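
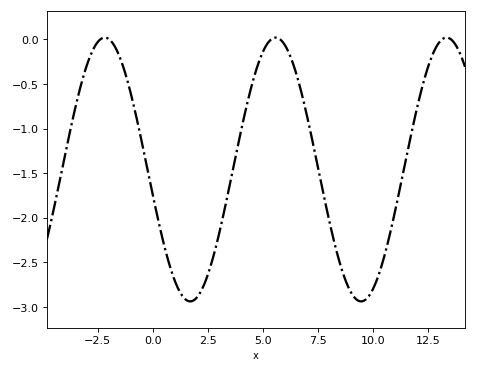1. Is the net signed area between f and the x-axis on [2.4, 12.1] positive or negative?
negative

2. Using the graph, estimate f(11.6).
-1.21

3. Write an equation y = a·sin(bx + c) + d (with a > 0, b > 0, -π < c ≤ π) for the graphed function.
y = 1.48sin(0.81x - 2.94) - 1.46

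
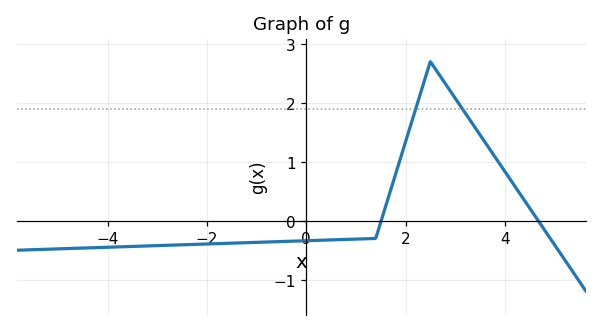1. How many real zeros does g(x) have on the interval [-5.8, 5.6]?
2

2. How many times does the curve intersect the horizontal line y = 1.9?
2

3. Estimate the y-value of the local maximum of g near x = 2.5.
2.7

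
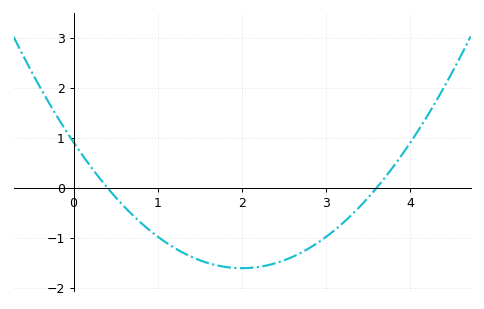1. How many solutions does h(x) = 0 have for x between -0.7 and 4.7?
2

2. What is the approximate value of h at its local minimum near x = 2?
-1.6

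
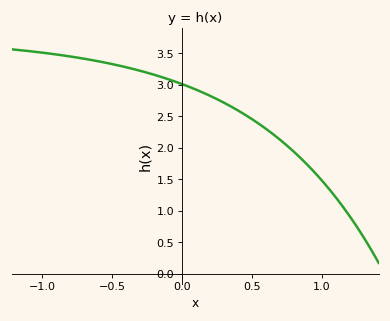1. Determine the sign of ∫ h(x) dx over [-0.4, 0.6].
positive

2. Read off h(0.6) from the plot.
2.3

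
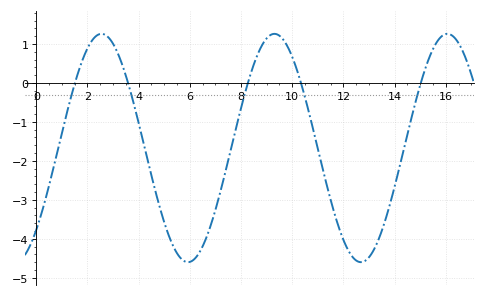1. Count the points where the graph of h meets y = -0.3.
5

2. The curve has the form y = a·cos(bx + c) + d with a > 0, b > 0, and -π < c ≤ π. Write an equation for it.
y = 2.93cos(0.93x - 2.4) - 1.67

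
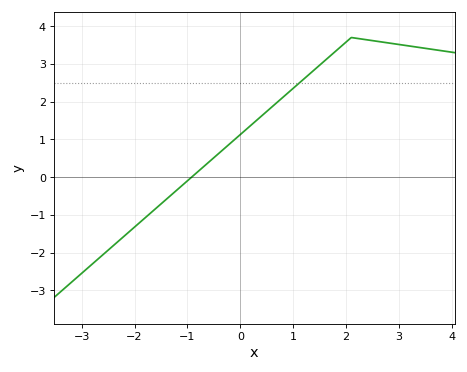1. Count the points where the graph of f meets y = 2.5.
1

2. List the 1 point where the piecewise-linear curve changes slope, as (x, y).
(2.1, 3.7)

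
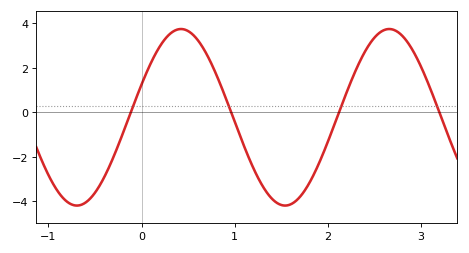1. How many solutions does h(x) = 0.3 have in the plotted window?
4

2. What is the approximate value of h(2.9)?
2.8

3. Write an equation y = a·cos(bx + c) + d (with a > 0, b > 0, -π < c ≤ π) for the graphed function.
y = 3.97cos(2.8x - 1.2) - 0.22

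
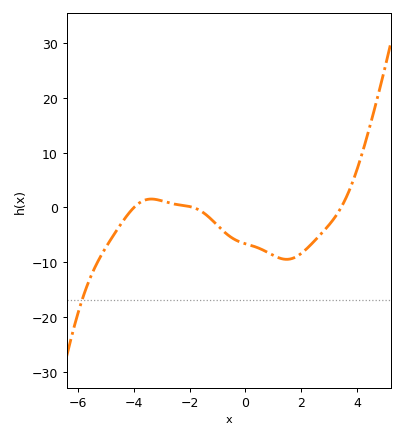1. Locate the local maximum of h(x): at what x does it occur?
-3.37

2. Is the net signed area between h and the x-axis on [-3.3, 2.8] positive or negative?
negative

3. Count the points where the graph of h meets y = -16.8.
1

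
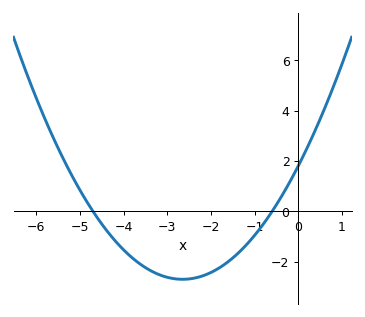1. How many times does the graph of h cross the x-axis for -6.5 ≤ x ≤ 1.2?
2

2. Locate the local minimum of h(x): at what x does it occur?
-2.65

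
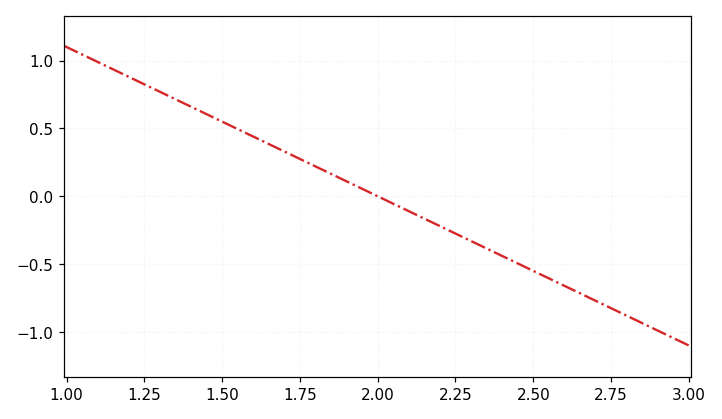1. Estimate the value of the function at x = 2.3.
-0.33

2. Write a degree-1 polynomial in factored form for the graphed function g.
y = -1.1(x - 2)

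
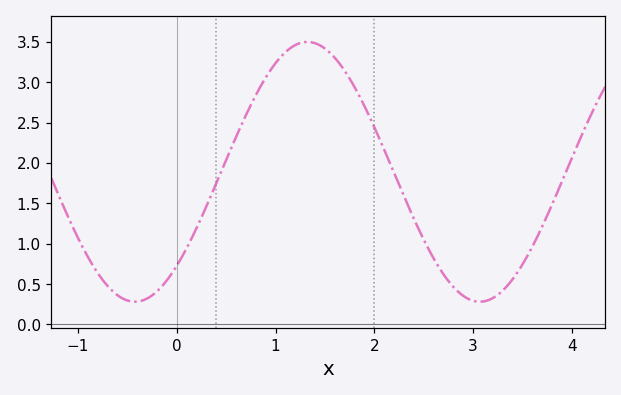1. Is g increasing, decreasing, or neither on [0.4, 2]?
neither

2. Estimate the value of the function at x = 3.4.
0.56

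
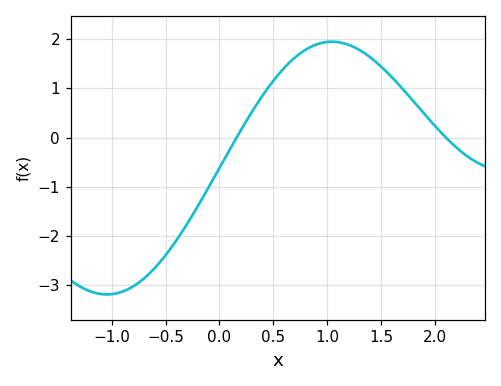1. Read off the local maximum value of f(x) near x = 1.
1.95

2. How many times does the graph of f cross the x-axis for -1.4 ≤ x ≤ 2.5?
2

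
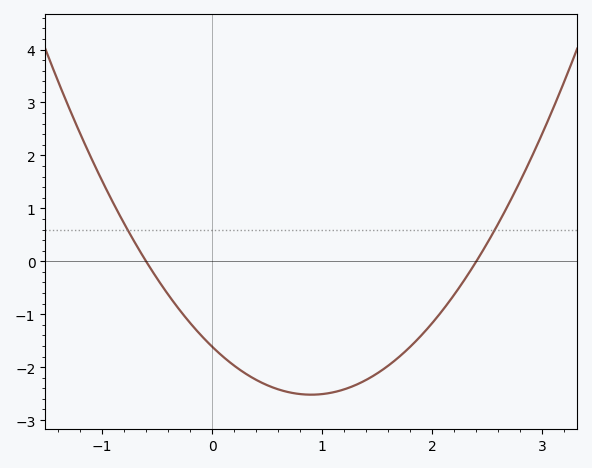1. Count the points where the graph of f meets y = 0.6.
2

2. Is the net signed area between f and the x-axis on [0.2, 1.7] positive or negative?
negative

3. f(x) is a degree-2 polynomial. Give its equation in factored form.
y = 1.12(x + 0.6)(x - 2.4)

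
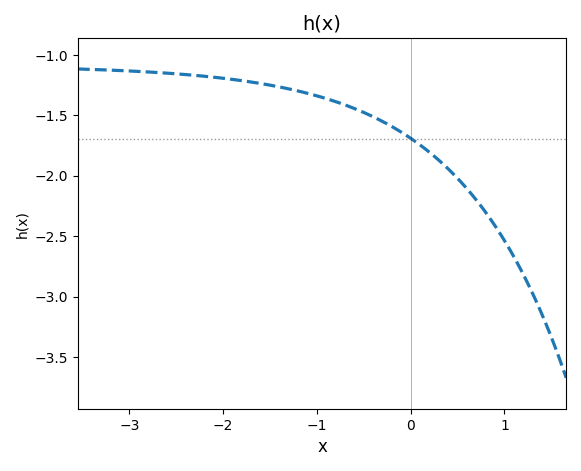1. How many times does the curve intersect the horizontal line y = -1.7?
1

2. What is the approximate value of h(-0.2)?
-1.6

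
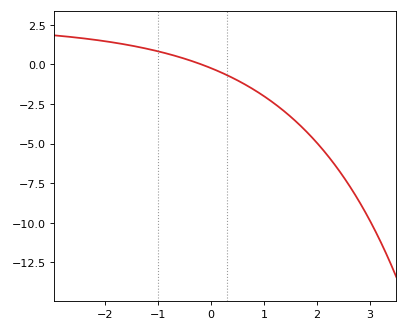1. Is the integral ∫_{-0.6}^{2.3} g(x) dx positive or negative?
negative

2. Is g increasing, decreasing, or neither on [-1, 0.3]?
decreasing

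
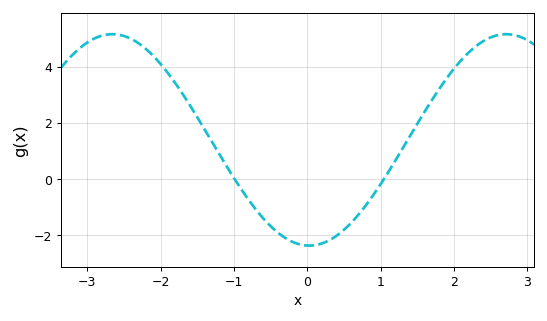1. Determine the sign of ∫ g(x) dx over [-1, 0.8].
negative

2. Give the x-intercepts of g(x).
-0.99, 1.04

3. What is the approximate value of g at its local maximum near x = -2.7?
5.16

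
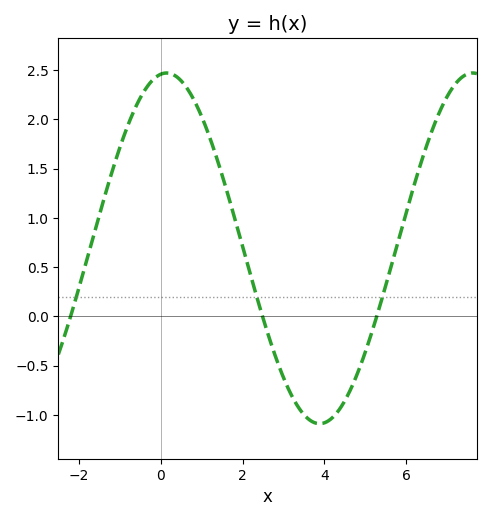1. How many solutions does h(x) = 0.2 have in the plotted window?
3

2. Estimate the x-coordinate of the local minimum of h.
3.8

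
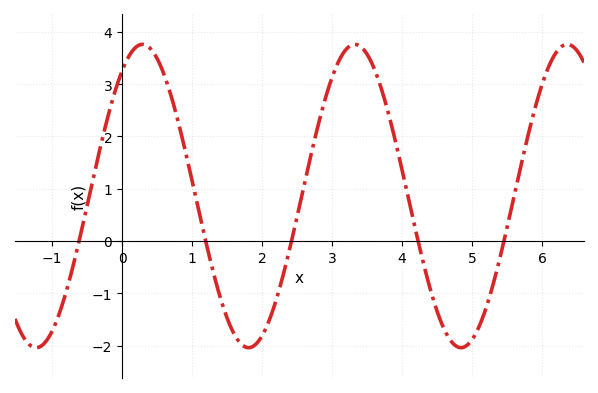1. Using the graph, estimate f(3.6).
3.3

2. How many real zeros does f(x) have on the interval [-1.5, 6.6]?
5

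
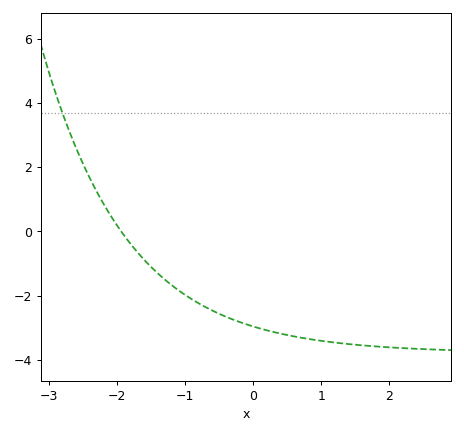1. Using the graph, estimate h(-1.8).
-0.4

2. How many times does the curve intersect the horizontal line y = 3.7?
1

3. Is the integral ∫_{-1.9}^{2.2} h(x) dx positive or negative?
negative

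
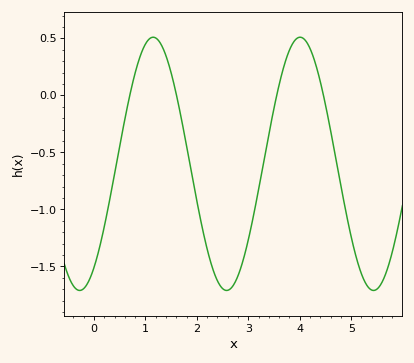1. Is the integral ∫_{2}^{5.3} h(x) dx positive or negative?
negative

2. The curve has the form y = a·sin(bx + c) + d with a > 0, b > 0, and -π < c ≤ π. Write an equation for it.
y = 1.11sin(2.2x - 0.96) - 0.6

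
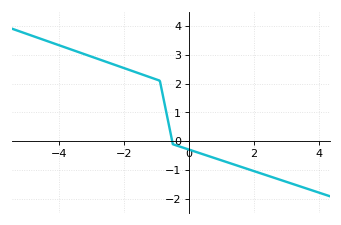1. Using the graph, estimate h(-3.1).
3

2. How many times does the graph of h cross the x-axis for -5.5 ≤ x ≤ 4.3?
1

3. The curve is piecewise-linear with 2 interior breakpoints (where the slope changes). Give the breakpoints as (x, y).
(-0.9, 2.1); (-0.5, -0.1)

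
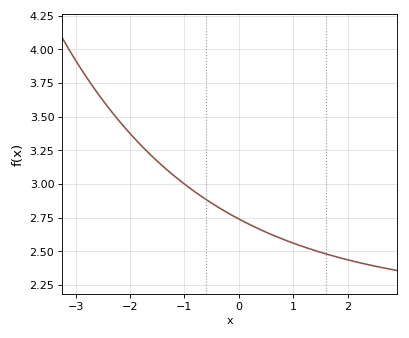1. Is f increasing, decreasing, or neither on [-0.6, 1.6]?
decreasing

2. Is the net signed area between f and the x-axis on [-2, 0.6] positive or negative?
positive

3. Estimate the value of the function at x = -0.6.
2.88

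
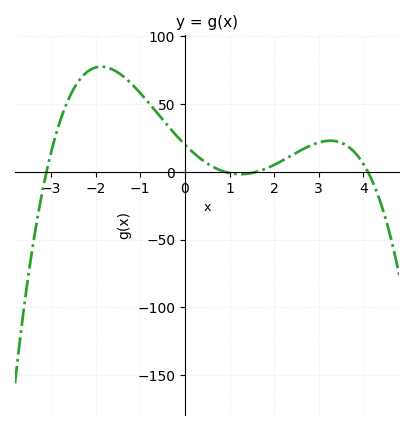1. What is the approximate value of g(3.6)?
19.9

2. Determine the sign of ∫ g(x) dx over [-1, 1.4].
positive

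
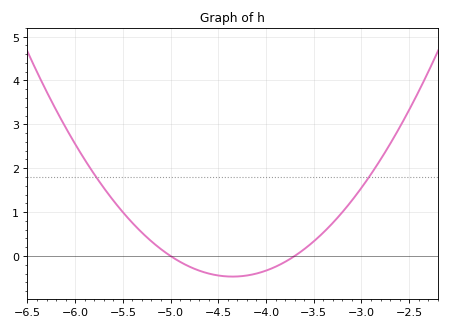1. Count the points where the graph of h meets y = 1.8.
2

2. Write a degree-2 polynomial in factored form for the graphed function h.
y = 1.11(x + 5)(x + 3.7)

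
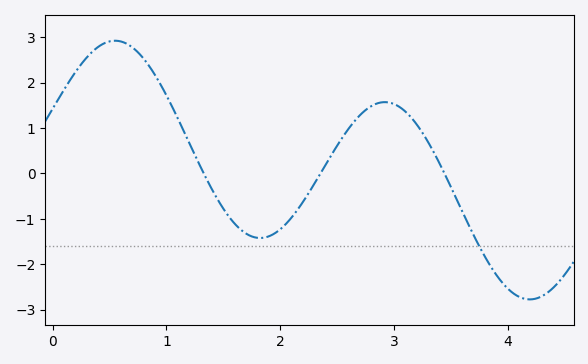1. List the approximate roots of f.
1.3, 2.4, 3.4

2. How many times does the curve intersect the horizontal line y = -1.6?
1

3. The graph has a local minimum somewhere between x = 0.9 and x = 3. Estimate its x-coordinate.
1.8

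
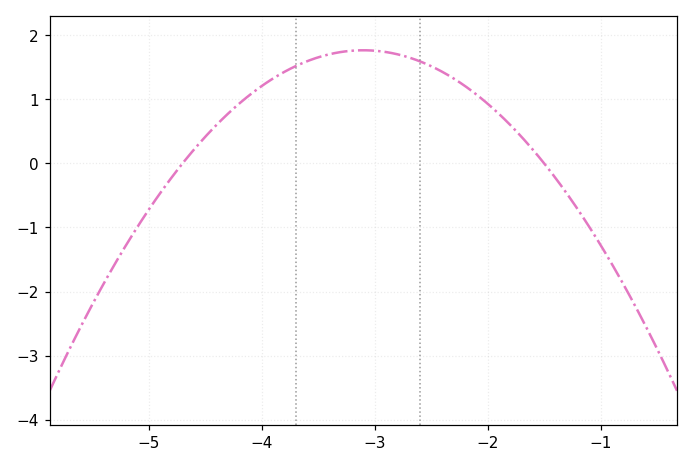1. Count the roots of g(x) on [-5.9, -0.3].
2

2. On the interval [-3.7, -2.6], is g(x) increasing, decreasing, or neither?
neither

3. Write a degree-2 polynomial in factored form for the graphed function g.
y = -0.69(x + 4.7)(x + 1.5)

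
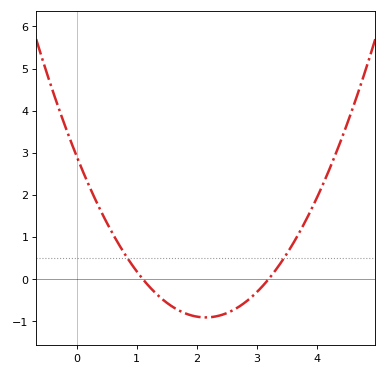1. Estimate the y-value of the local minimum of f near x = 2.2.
-0.9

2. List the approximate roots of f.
1.1, 3.2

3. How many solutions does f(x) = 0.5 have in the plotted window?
2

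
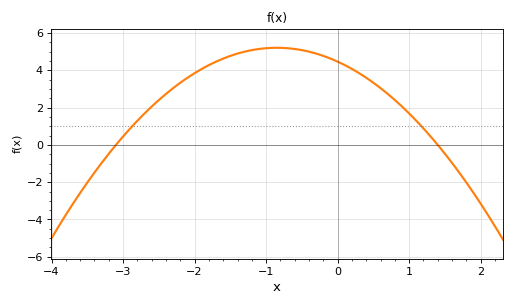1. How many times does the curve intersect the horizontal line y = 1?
2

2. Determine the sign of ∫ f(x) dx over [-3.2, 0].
positive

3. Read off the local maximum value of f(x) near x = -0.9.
5.21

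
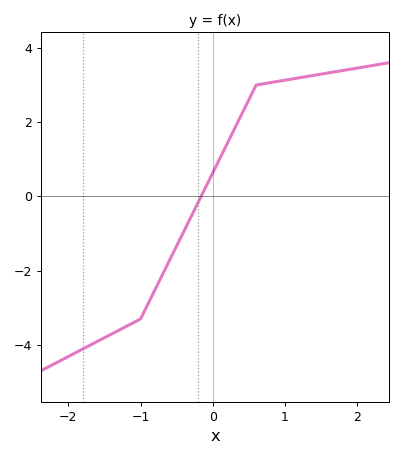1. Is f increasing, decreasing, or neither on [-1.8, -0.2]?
increasing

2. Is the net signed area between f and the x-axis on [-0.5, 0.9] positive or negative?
positive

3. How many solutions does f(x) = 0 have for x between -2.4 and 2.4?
1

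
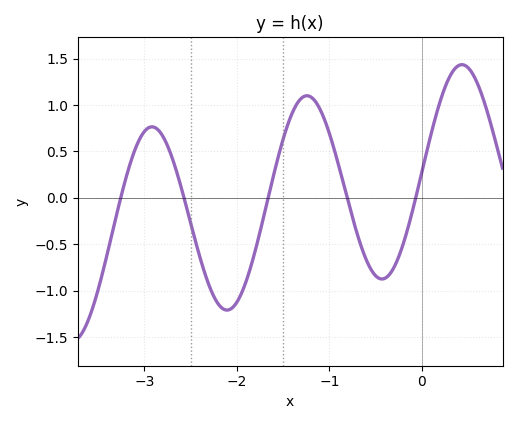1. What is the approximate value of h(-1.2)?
1.1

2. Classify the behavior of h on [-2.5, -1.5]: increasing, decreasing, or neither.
neither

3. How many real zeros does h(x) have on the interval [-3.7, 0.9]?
5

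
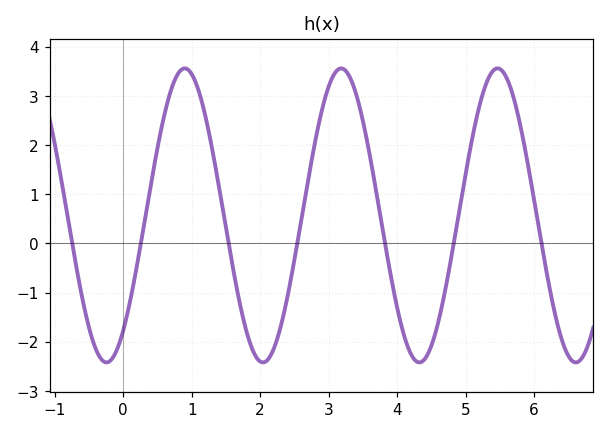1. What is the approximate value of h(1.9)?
-2.2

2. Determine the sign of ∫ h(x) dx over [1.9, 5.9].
positive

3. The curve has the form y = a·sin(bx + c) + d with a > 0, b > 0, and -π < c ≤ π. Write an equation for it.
y = 2.99sin(2.8x - 0.9) + 0.57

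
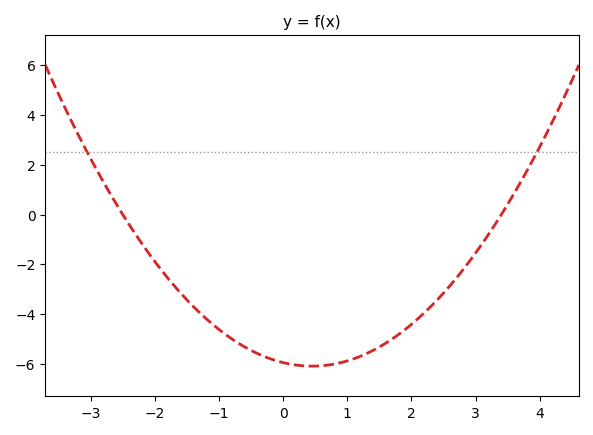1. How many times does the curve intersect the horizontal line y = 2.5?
2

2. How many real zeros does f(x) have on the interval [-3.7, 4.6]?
2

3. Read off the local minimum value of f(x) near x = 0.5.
-6.09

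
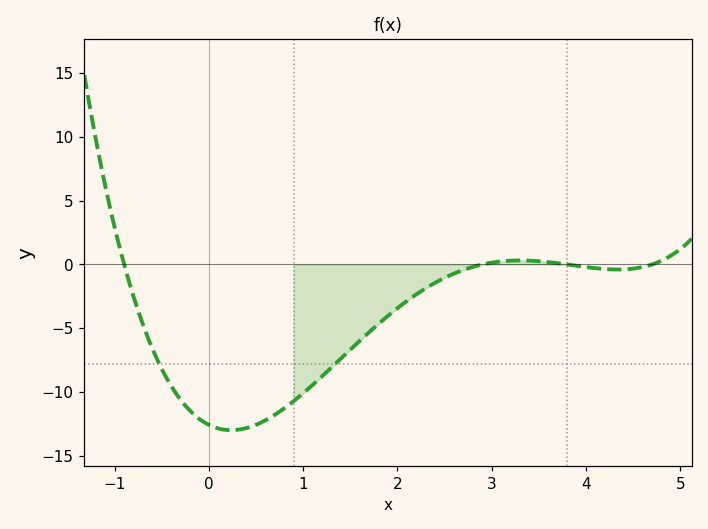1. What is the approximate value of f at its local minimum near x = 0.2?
-13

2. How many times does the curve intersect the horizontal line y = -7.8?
2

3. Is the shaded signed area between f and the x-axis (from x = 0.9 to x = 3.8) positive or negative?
negative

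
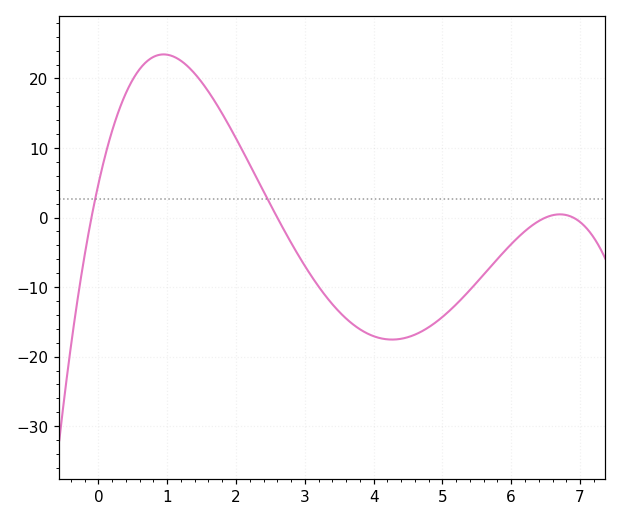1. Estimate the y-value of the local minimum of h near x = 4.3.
-17.5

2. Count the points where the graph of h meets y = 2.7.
2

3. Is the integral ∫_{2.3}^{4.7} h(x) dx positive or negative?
negative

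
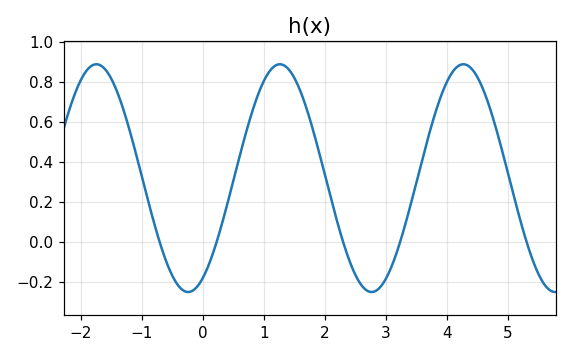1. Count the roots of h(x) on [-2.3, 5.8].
5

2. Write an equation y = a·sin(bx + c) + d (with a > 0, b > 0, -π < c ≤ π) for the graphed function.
y = 0.57sin(2.1x - 1.1) + 0.32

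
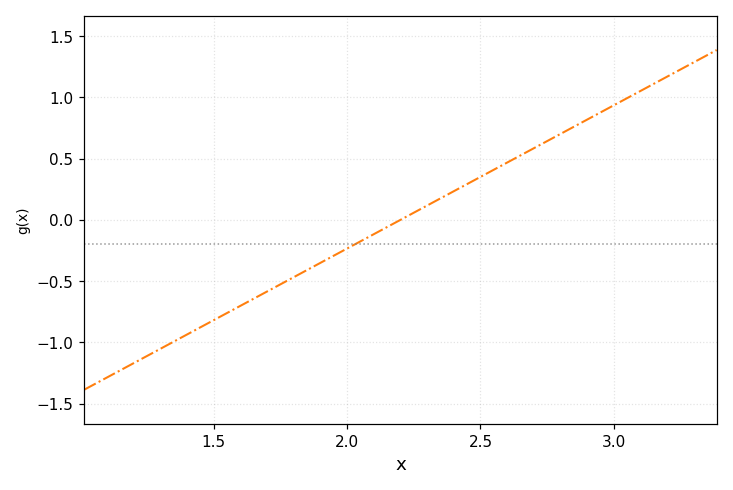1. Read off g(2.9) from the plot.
0.8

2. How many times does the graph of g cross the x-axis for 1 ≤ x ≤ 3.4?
1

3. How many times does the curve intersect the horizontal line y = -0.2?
1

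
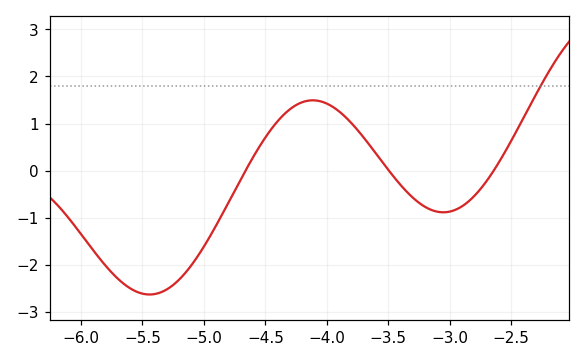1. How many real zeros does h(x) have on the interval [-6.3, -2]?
3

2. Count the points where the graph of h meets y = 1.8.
1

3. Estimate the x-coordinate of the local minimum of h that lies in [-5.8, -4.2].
-5.4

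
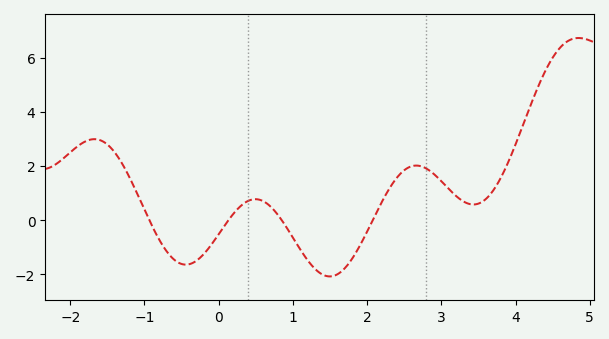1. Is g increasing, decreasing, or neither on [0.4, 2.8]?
neither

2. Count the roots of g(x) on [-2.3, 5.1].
4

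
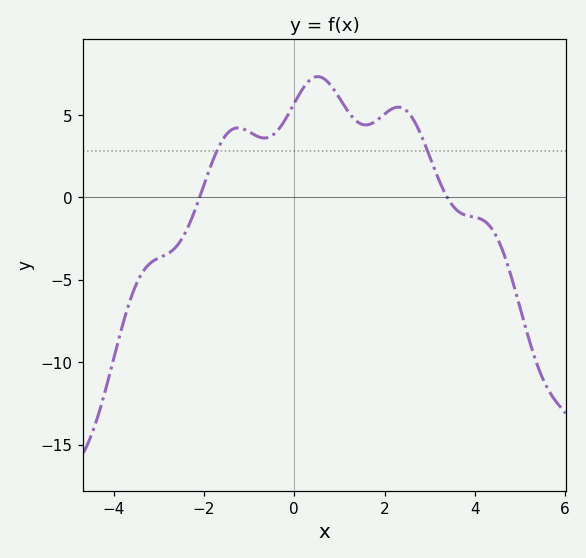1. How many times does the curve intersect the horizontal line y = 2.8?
2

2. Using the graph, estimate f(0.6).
7.28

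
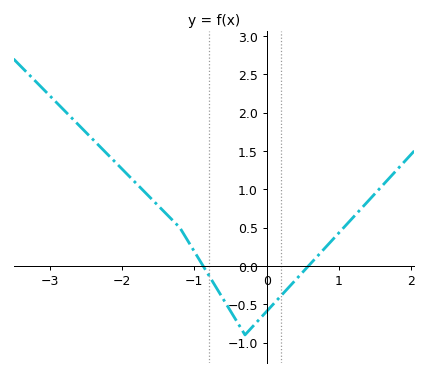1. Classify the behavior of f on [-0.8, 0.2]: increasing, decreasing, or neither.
neither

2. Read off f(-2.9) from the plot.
2.15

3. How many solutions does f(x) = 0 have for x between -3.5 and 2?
2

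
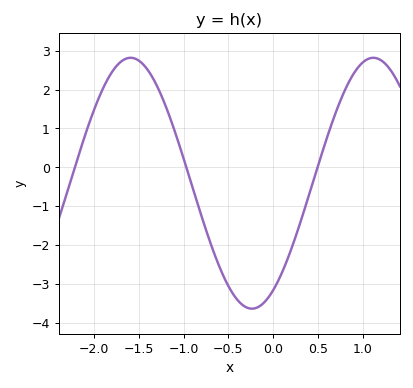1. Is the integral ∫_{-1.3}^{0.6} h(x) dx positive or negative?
negative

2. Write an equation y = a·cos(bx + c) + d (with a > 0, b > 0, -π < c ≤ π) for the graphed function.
y = 3.23cos(2.32x - 2.59) - 0.41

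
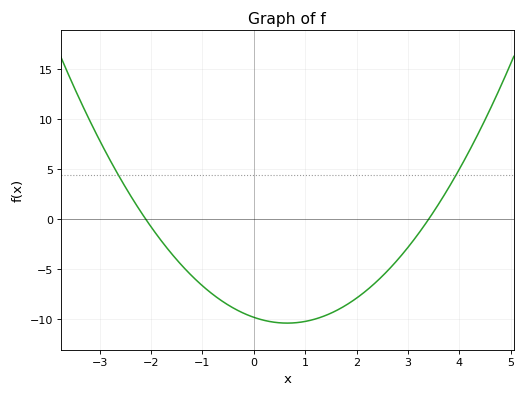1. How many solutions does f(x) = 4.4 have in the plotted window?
2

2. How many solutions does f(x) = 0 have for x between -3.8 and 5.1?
2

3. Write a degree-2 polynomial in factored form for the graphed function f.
y = 1.37(x + 2.1)(x - 3.4)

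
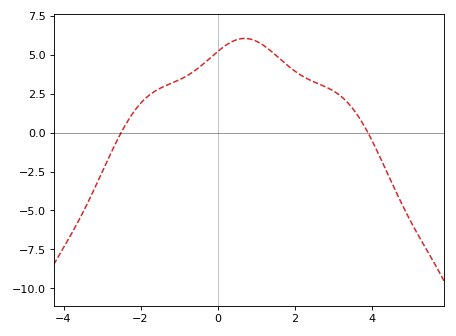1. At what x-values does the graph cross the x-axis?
-2.6, 4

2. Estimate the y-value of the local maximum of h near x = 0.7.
6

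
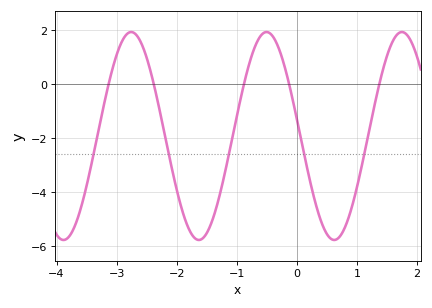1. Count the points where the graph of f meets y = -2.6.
5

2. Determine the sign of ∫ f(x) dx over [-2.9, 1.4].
negative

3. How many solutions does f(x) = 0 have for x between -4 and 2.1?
5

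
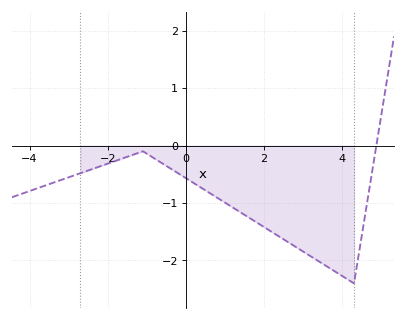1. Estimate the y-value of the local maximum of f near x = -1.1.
-0.1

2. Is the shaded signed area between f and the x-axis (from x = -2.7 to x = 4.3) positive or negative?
negative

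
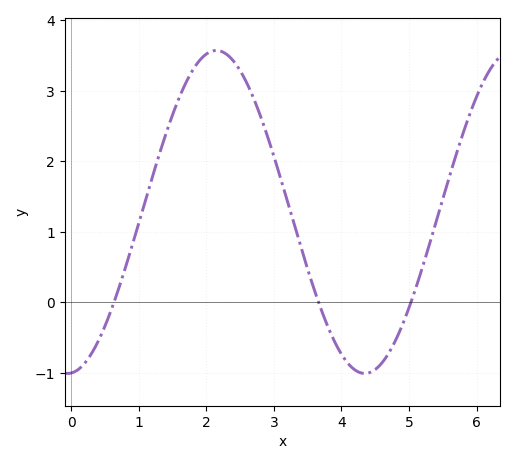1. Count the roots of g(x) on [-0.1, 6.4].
3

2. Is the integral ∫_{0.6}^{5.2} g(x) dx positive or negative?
positive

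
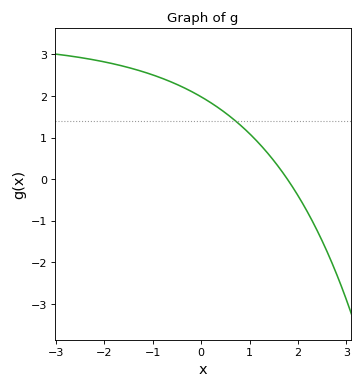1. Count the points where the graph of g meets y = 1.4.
1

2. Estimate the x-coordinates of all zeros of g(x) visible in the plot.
1.8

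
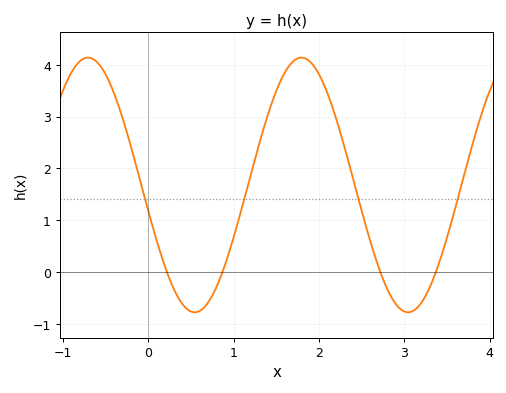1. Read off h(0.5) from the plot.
-0.766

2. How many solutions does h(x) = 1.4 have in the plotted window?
4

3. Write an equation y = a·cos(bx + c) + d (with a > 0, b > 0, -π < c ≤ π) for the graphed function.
y = 2.46cos(2.51x + 1.78) + 1.68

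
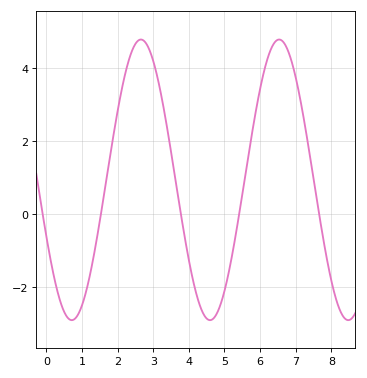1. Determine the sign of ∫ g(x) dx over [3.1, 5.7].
negative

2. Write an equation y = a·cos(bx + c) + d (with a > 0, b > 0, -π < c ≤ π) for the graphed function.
y = 3.84cos(1.62x + 1.98) + 0.94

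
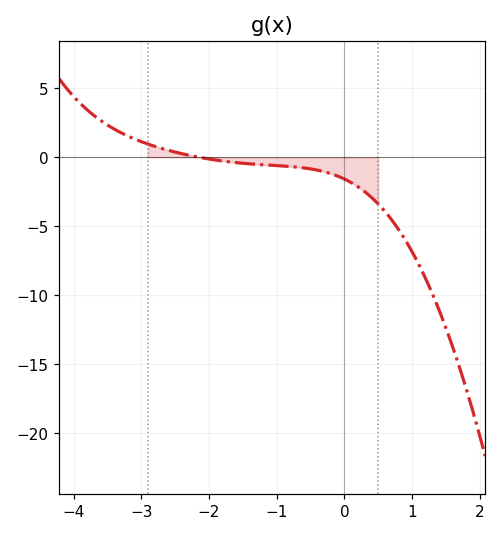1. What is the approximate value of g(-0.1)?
-1.36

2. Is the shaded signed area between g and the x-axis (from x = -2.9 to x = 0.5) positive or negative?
negative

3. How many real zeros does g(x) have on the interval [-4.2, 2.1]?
1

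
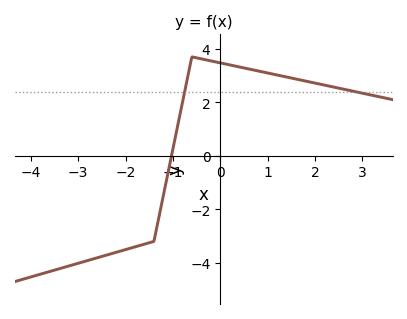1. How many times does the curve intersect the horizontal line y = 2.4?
2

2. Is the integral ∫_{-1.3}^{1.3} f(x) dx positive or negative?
positive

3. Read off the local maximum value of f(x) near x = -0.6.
3.7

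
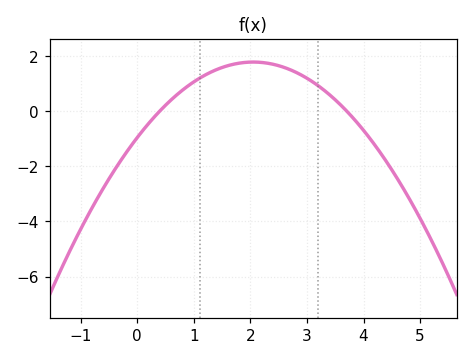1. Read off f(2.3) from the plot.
1.73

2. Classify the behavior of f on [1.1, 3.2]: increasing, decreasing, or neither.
neither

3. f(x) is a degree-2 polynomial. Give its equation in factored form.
y = -0.65(x - 0.4)(x - 3.7)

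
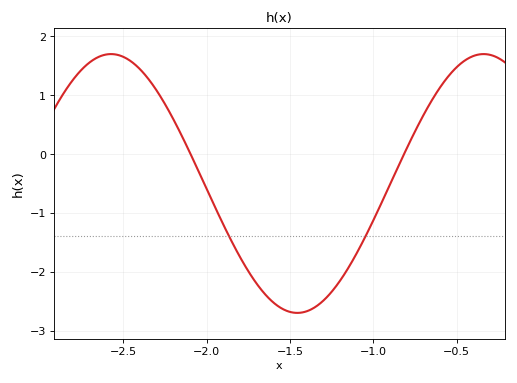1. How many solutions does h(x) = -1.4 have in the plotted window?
2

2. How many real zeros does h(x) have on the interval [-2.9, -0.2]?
2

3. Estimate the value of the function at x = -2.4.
1.44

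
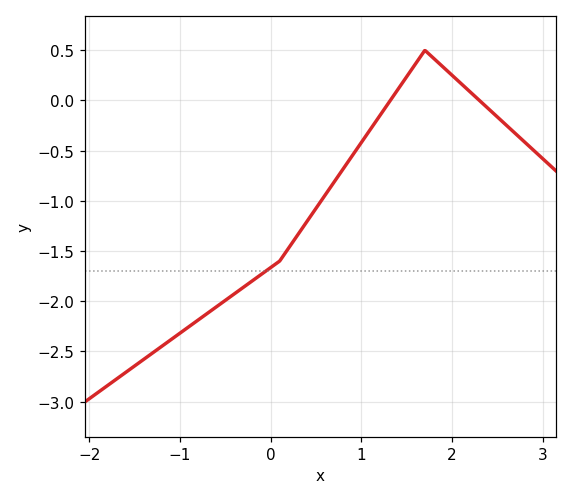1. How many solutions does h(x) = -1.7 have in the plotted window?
1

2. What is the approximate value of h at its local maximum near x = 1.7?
0.5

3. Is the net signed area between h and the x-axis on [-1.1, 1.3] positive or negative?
negative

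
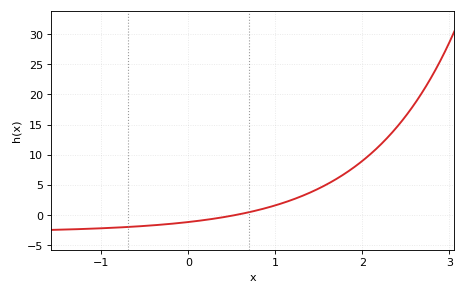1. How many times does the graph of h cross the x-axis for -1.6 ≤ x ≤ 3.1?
1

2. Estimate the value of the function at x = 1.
1.6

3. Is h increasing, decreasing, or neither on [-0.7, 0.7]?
increasing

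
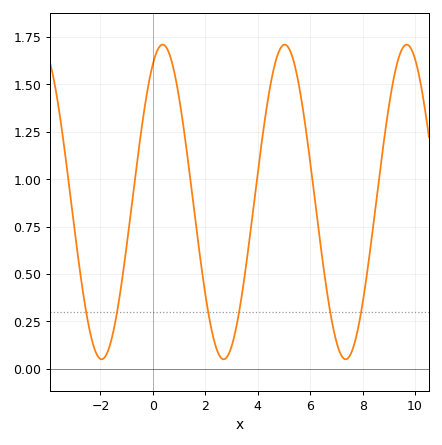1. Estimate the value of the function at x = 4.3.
1.34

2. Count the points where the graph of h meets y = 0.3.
6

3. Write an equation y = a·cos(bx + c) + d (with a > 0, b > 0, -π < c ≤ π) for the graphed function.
y = 0.83cos(1.4x - 0.5) + 0.88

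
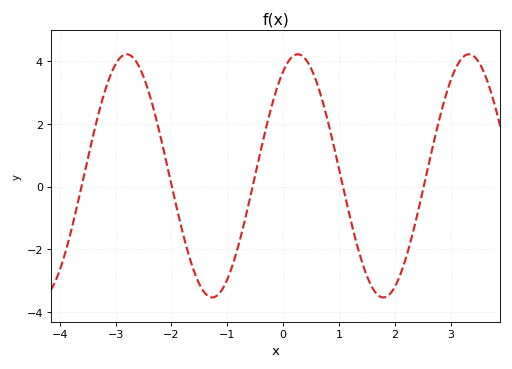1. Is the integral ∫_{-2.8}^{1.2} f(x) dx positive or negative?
positive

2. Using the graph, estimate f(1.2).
-0.982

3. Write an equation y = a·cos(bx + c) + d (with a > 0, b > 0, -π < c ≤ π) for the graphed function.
y = 3.88cos(2.05x - 0.542) + 0.34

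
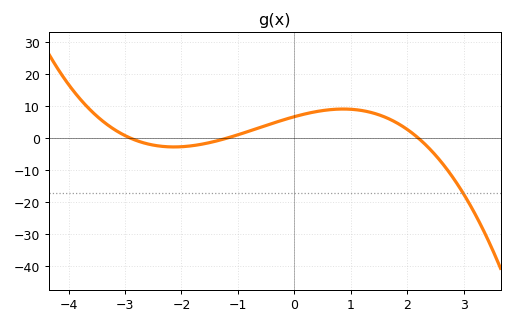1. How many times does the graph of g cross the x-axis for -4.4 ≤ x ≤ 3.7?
3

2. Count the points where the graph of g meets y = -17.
1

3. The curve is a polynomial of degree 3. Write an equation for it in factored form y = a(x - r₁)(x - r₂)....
y = -0.88(x + 2.9)(x + 1.2)(x - 2.2)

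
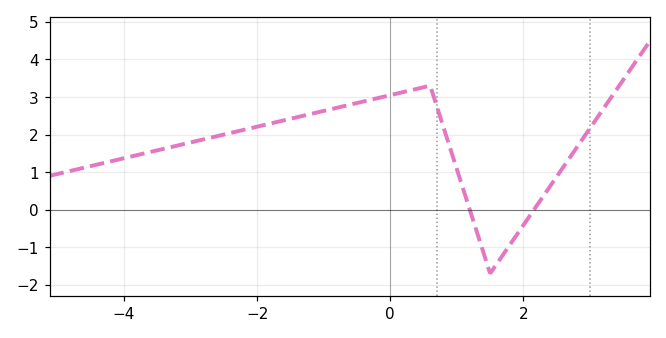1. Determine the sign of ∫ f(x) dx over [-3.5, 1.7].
positive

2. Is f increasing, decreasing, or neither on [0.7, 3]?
neither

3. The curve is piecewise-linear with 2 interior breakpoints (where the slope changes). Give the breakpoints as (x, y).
(0.6, 3.3); (1.5, -1.7)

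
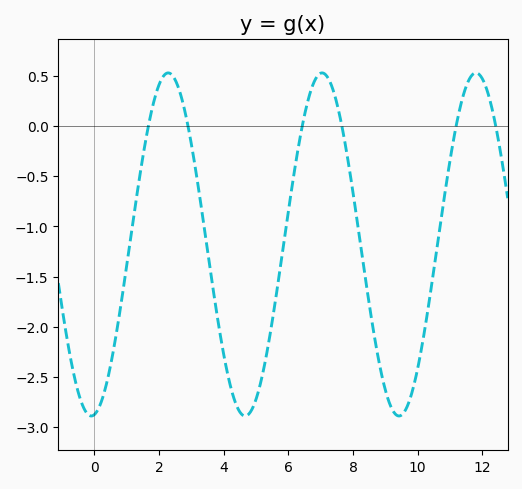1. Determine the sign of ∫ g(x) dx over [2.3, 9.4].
negative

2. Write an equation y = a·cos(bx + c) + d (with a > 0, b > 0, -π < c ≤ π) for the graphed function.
y = 1.71cos(1.3x - 3) - 1.18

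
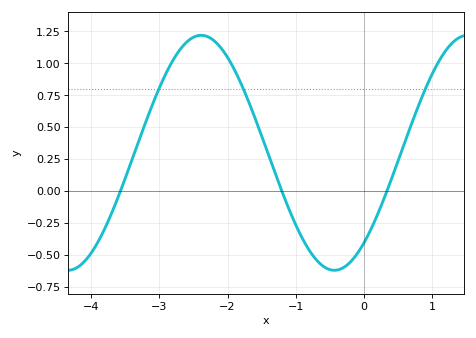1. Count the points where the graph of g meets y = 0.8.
3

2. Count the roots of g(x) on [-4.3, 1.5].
3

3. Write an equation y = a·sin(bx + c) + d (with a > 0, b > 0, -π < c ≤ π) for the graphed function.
y = 0.92sin(1.61x - 0.87) + 0.3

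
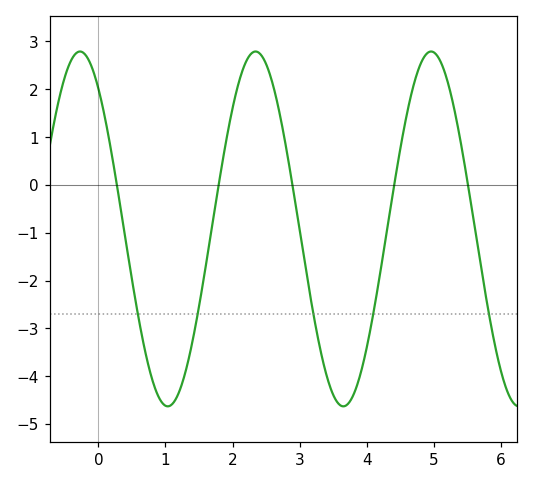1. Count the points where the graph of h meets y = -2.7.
5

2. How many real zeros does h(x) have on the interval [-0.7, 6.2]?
5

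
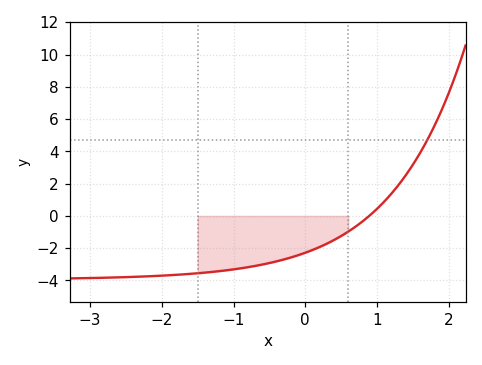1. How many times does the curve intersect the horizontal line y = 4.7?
1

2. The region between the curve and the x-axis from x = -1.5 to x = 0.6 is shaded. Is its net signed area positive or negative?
negative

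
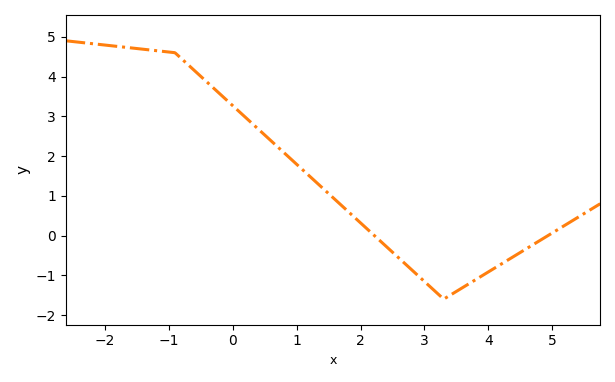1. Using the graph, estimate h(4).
-0.913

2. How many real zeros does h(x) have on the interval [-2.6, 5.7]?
2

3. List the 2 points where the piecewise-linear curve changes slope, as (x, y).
(-0.9, 4.6); (3.3, -1.6)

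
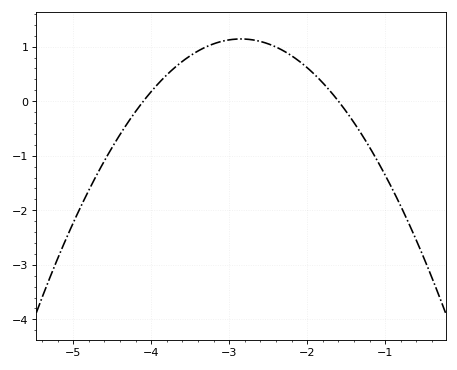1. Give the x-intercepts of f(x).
-4.1, -1.6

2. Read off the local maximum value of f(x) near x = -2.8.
1.1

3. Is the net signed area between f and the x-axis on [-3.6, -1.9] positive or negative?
positive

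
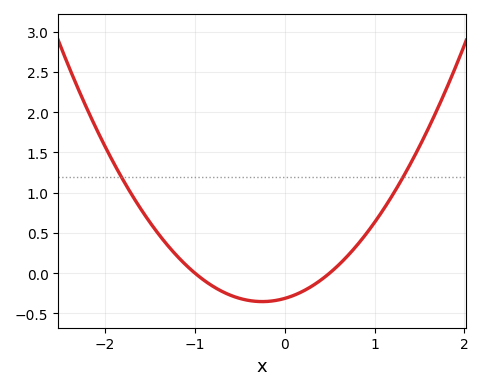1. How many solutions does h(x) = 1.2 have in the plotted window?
2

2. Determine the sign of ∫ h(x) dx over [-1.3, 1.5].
positive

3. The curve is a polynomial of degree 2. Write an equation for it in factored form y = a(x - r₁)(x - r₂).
y = 0.63(x + 1)(x - 0.5)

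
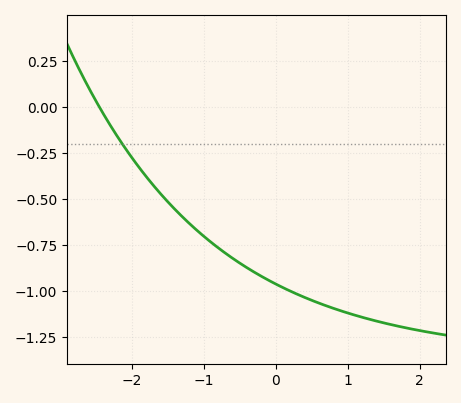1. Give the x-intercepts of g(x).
-2.45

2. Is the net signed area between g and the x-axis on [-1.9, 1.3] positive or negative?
negative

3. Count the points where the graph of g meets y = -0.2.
1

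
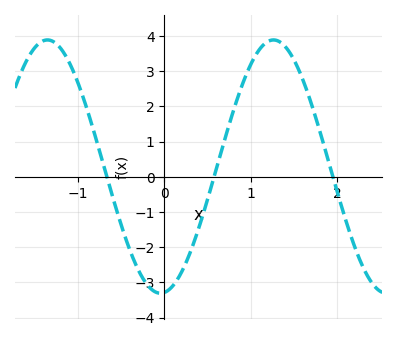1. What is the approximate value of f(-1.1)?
3.24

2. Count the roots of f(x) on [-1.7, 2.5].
3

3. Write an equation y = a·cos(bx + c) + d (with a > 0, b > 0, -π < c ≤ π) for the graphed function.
y = 3.6cos(2.4x - 3.03) + 0.29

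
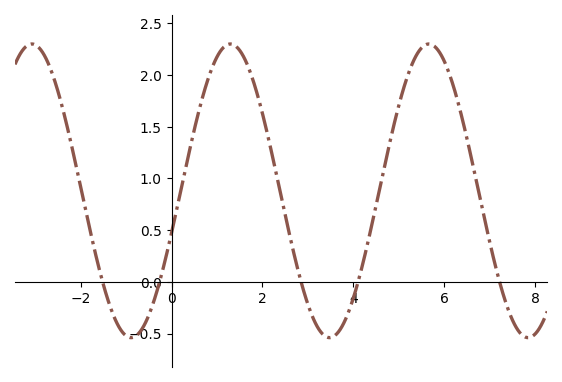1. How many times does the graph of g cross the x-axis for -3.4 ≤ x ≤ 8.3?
5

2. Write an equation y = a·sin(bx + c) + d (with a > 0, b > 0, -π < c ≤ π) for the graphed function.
y = 1.42sin(1.44x - 0.292) + 0.88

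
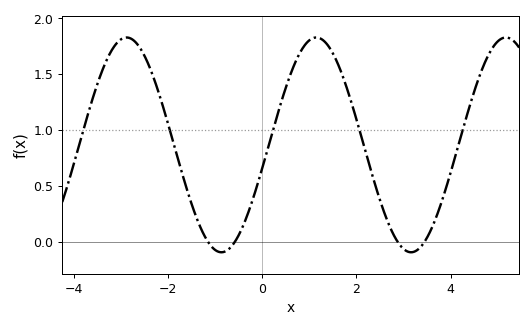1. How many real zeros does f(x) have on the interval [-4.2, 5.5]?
4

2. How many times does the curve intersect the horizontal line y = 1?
5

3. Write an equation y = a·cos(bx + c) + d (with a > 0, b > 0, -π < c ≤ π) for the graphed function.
y = 0.96cos(1.6x - 1.8) + 0.87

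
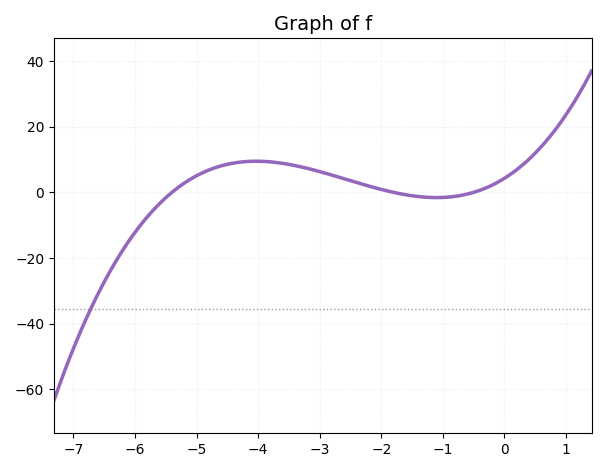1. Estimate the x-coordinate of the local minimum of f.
-1.2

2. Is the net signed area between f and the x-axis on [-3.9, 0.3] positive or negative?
positive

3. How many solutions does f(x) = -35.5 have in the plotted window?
1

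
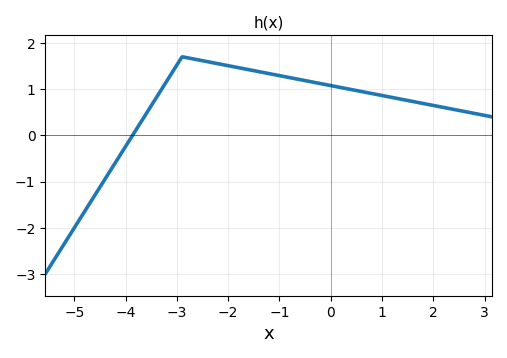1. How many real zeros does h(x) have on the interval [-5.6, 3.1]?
1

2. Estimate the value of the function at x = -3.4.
0.82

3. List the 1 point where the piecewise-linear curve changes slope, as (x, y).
(-2.9, 1.7)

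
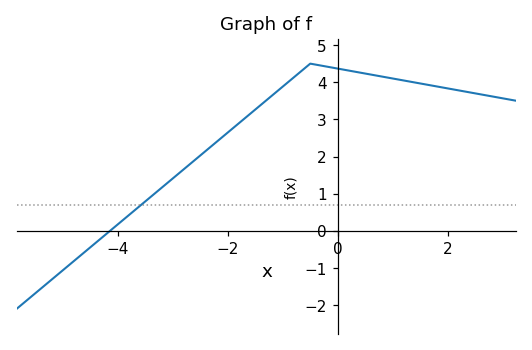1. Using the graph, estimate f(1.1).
4.07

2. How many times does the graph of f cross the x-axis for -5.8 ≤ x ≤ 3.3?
1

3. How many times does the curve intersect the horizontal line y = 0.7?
1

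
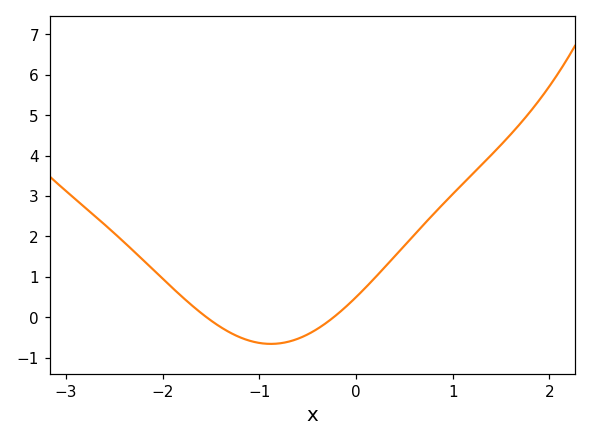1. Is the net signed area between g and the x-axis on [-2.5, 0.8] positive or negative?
positive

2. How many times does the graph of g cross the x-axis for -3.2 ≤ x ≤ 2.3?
2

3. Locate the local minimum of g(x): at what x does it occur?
-0.9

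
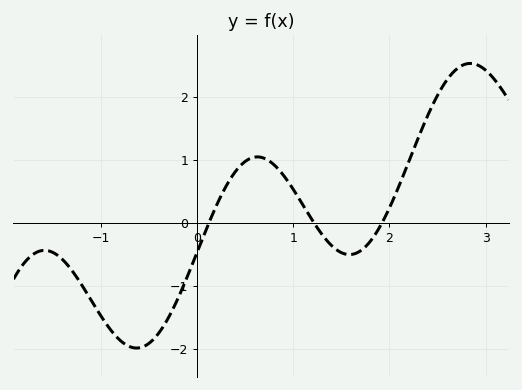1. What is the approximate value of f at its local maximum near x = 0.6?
1.05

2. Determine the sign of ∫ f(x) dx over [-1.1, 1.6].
negative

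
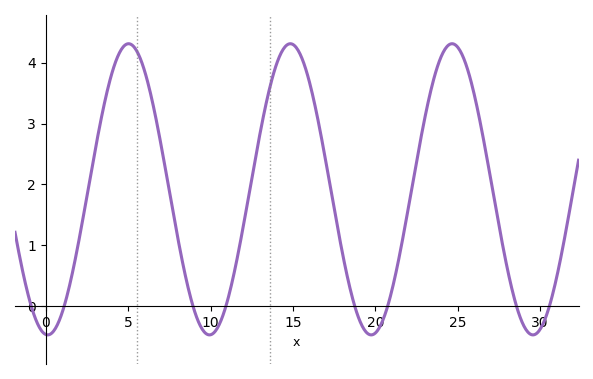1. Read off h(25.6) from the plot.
3.89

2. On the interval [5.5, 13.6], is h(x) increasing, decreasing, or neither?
neither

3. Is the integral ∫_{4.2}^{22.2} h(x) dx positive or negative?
positive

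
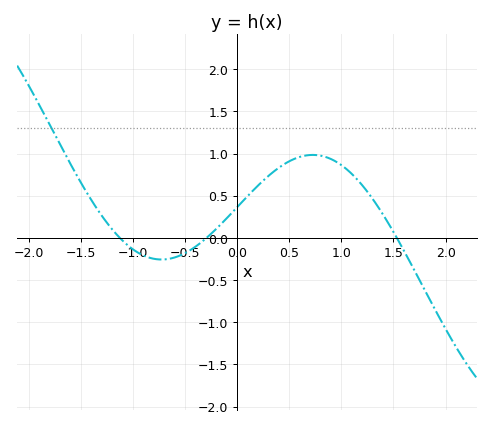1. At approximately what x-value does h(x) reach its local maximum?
0.7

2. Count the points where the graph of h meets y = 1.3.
1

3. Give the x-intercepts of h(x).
-1.1, -0.3, 1.5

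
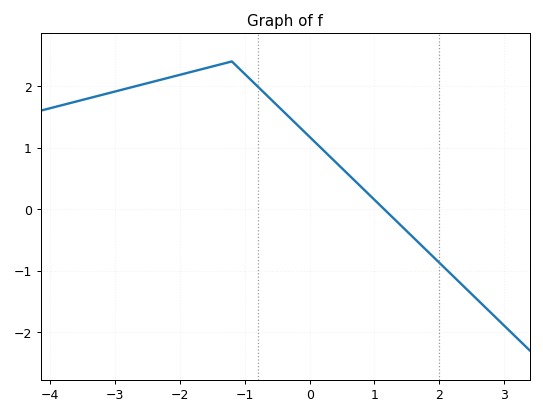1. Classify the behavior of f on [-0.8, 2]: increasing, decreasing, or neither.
decreasing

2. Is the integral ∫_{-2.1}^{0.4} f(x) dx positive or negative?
positive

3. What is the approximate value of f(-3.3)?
1.83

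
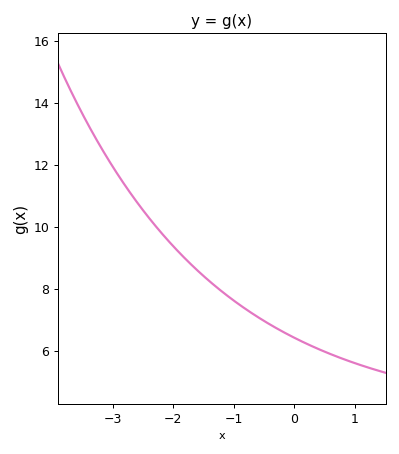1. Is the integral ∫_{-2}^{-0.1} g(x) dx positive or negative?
positive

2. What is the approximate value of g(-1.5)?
8.41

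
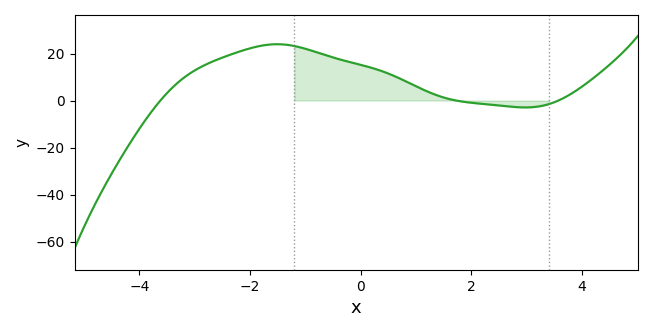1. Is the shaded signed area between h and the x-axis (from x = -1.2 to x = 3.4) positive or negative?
positive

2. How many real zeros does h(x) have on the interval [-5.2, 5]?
3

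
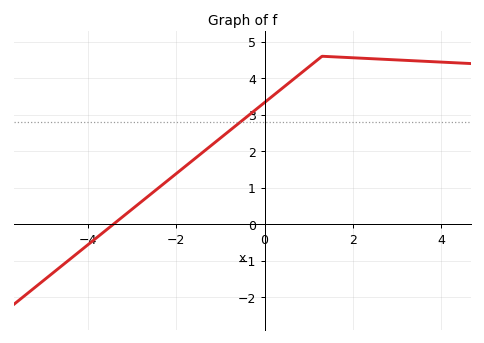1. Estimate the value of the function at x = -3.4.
0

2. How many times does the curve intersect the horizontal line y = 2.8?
1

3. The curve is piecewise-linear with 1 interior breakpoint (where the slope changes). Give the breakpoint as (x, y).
(1.3, 4.6)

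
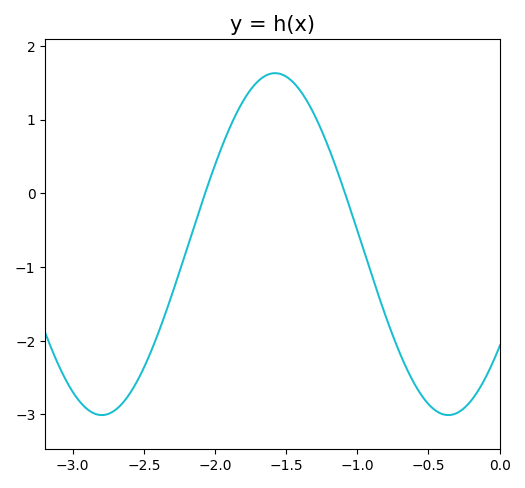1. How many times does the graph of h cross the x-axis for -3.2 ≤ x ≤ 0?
2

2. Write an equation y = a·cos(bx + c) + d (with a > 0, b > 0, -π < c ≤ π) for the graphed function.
y = 2.32cos(2.6x - 2.2) - 0.69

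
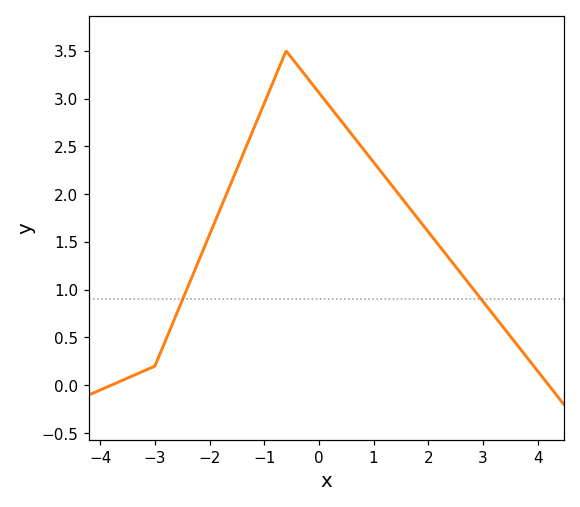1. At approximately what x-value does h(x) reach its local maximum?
-0.598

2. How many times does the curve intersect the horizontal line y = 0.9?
2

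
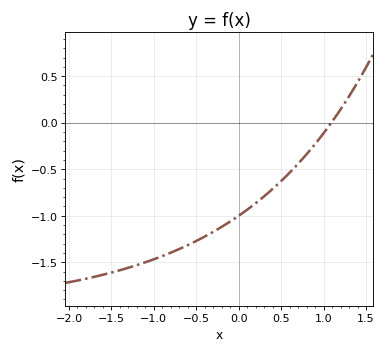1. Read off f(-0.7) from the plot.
-1.36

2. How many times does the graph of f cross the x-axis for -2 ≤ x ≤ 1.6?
1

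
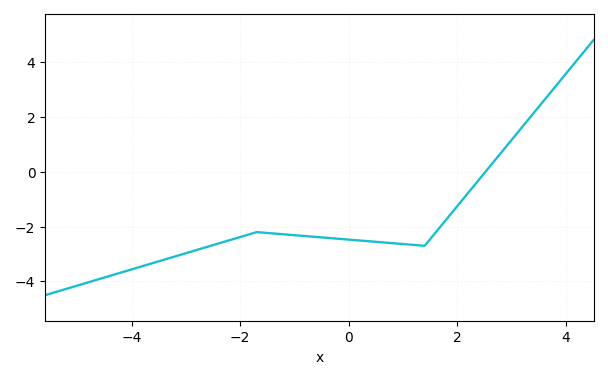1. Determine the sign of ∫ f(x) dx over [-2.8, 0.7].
negative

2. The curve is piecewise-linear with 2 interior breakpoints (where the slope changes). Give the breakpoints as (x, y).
(-1.7, -2.2); (1.4, -2.7)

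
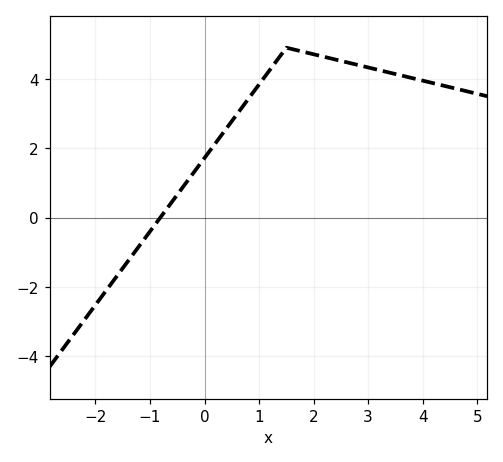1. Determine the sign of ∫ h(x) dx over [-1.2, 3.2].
positive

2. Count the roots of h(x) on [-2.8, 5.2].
1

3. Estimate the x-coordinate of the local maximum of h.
1.5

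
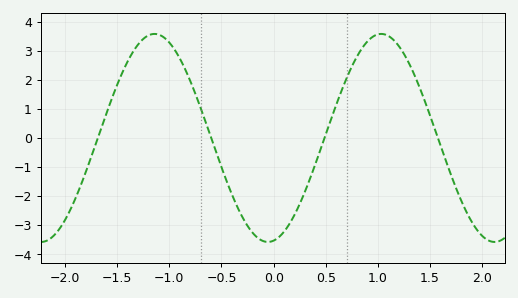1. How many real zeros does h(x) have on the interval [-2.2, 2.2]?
4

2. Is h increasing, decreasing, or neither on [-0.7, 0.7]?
neither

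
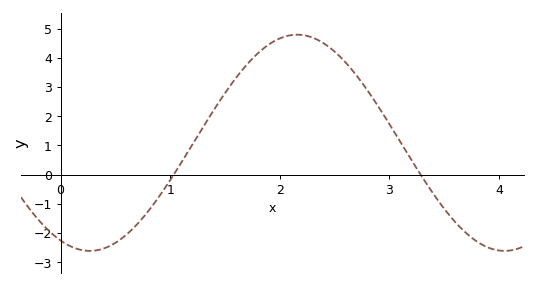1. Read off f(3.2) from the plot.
0.508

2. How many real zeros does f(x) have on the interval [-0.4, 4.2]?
2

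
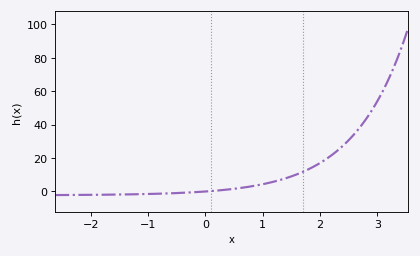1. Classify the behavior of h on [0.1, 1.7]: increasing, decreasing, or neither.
increasing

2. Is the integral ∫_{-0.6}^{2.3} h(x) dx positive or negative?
positive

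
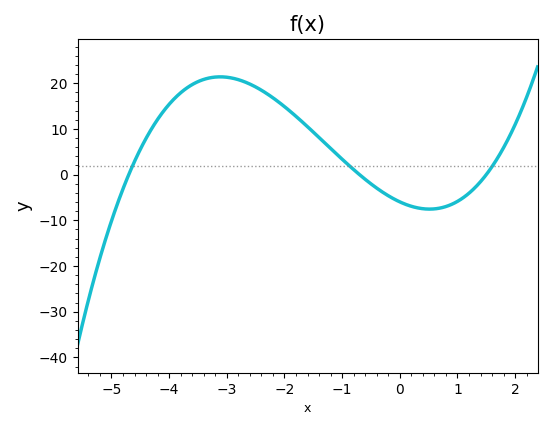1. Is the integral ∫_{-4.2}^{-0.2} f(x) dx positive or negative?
positive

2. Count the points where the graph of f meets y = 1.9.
3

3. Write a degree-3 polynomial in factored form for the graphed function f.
y = 1.21(x + 4.7)(x + 0.7)(x - 1.5)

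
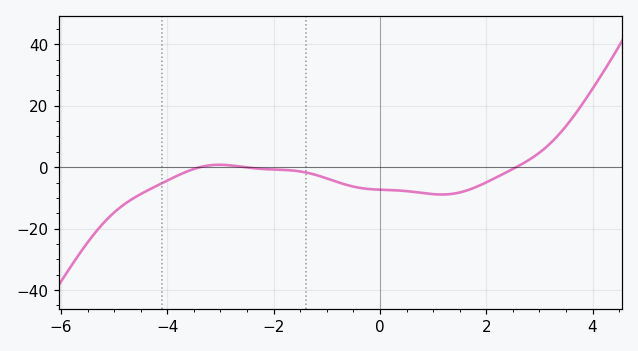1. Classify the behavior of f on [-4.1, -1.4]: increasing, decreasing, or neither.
neither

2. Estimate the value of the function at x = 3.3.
10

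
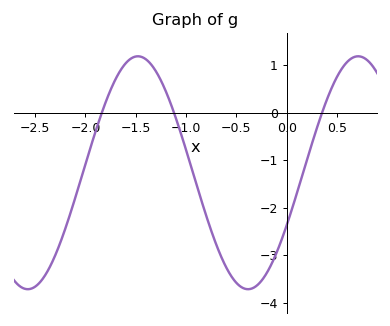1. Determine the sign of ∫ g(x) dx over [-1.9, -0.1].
negative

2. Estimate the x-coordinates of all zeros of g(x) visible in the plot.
-1.84, -1.12, 0.352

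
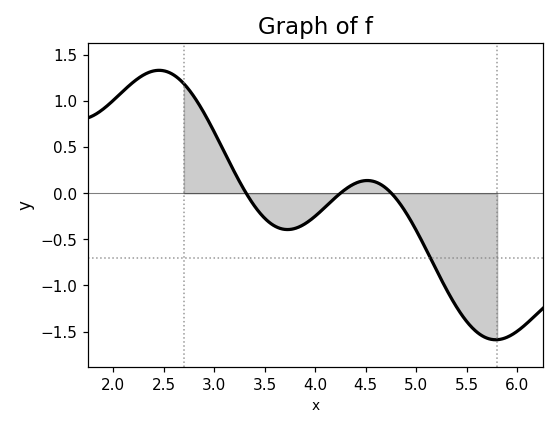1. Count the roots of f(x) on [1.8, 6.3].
3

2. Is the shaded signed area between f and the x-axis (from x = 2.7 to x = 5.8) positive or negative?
negative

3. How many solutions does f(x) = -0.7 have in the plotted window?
1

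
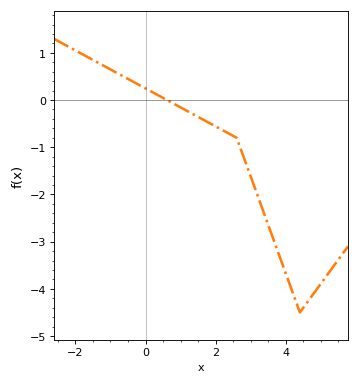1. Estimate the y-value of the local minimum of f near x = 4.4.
-4.5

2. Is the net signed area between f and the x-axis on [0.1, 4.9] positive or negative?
negative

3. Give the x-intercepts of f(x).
0.6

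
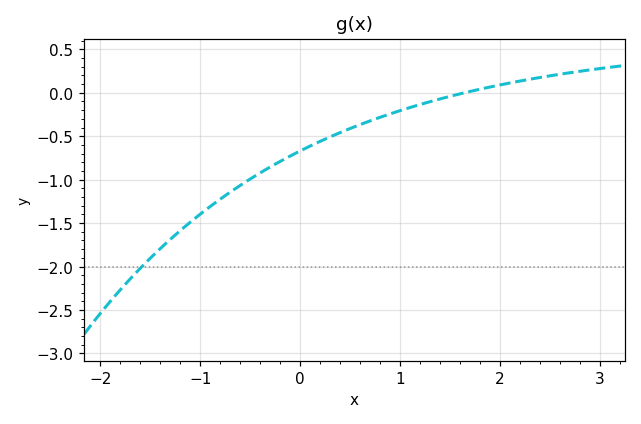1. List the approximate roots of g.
1.65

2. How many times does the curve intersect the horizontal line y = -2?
1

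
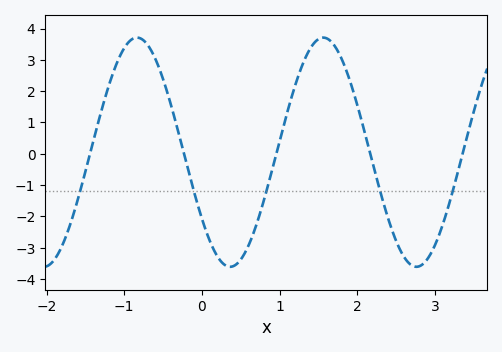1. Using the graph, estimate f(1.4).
3.4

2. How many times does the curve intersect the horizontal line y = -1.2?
5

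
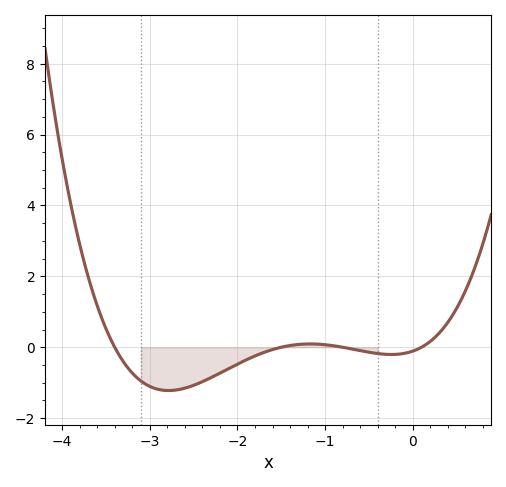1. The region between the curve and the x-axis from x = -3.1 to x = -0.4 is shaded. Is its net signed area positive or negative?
negative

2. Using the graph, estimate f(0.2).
0.165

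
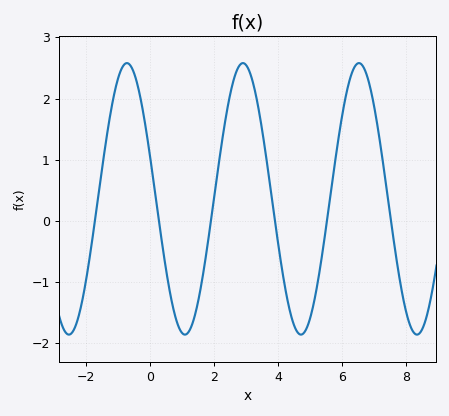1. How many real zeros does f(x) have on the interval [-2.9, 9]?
6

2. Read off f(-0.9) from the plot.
2.48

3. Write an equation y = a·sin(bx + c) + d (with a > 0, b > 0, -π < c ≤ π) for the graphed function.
y = 2.22sin(1.73x + 2.83) + 0.36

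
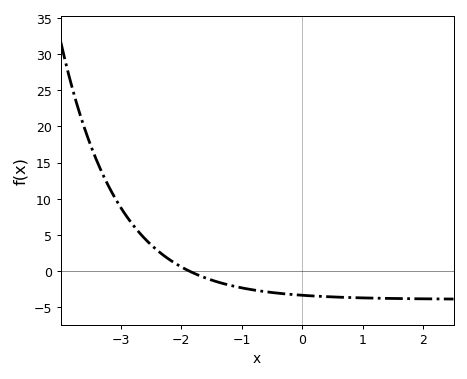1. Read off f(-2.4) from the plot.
2.91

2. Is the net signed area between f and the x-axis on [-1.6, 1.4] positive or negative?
negative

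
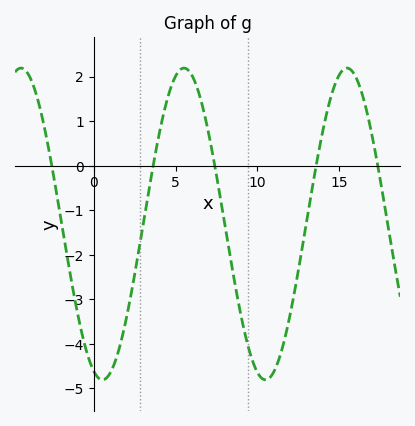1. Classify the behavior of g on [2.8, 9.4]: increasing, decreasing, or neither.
neither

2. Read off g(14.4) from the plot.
1.4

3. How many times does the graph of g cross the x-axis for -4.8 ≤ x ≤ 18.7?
5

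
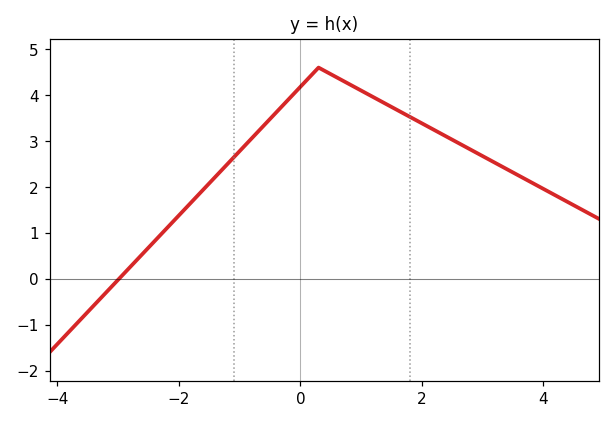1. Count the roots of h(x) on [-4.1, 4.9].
1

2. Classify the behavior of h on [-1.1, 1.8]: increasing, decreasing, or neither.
neither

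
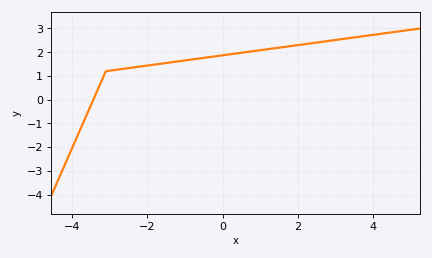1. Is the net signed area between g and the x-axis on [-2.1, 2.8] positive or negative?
positive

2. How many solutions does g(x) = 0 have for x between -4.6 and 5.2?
1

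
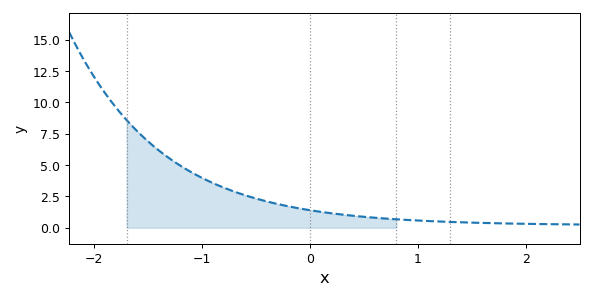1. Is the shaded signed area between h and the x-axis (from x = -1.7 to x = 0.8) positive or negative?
positive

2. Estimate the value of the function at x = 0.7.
0.735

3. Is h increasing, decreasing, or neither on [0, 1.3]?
decreasing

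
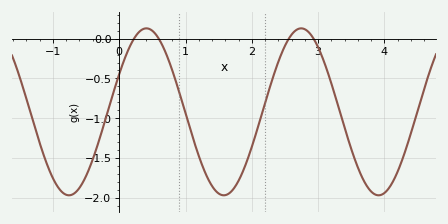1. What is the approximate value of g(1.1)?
-1.2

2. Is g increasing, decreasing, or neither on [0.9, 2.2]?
neither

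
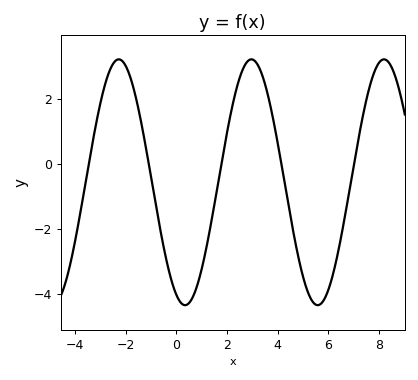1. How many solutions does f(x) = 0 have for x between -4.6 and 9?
5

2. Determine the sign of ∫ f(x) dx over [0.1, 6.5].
negative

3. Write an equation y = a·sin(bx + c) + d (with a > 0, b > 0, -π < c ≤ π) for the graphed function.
y = 3.79sin(1.2x - 2) - 0.56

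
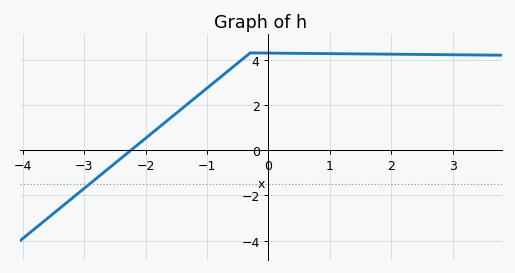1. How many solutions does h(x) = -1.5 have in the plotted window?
1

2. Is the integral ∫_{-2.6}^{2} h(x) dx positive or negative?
positive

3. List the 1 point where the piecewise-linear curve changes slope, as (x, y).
(-0.3, 4.3)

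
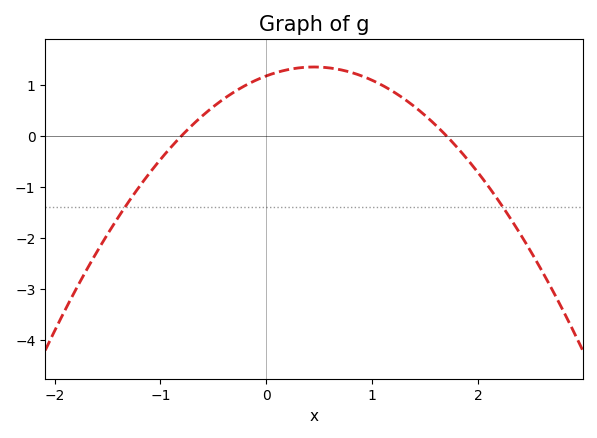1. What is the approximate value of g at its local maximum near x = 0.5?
1.34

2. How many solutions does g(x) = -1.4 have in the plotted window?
2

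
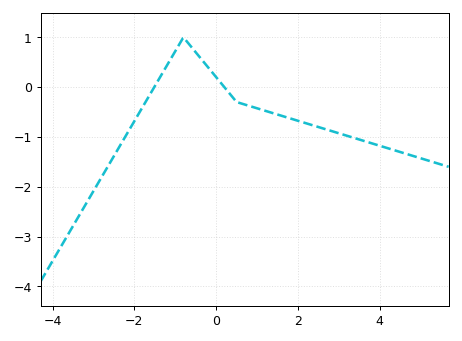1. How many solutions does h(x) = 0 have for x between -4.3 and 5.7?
2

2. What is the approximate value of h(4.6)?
-1.3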